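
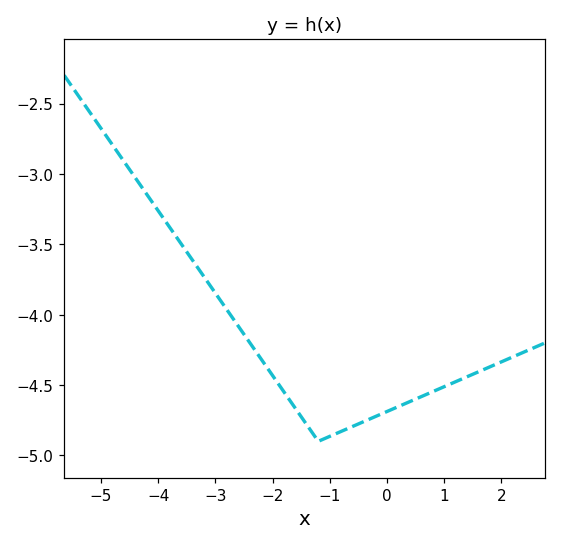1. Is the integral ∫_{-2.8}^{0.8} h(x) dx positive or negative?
negative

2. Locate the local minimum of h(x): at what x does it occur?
-1.2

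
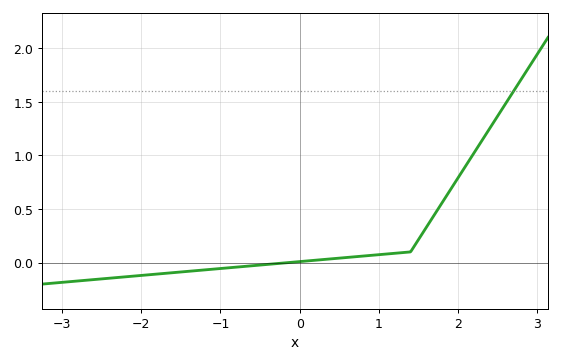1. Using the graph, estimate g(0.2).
0.023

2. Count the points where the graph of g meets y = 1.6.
1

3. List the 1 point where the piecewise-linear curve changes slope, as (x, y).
(1.4, 0.1)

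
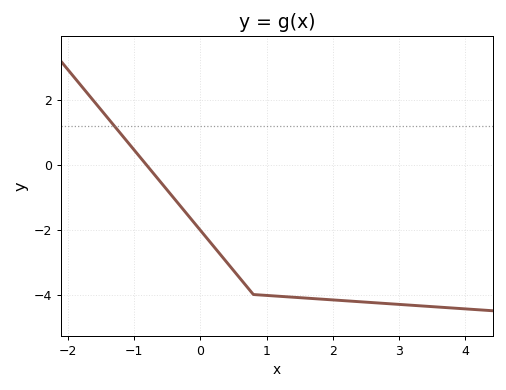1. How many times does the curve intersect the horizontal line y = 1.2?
1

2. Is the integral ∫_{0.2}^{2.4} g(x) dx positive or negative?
negative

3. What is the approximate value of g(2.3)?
-4.21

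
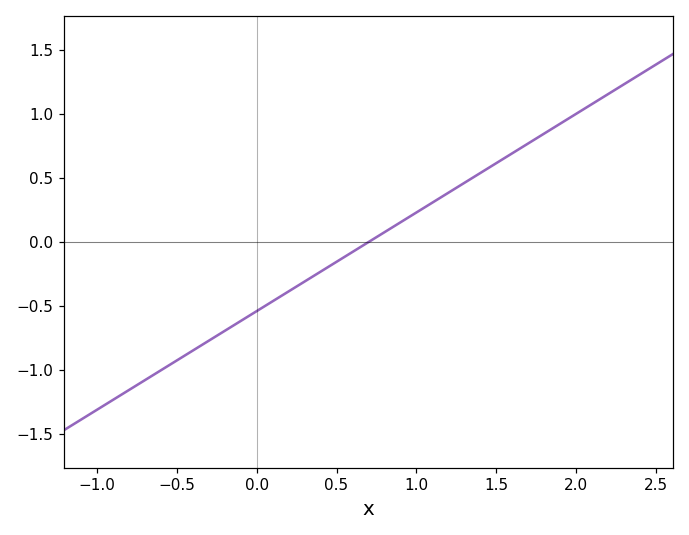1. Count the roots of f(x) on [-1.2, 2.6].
1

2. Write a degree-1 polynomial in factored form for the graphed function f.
y = 0.77(x - 0.7)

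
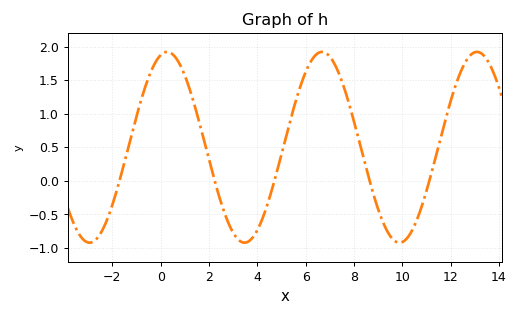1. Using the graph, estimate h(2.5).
-0.3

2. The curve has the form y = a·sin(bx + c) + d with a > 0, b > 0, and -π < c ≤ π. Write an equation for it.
y = 1.42sin(0.98x + 1.3) + 0.5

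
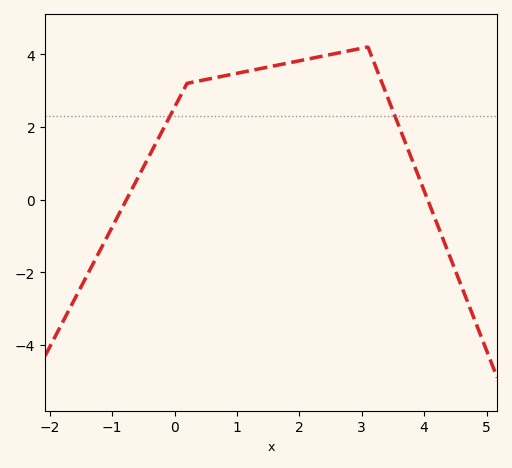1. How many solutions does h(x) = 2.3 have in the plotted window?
2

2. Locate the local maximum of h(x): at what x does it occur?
3.1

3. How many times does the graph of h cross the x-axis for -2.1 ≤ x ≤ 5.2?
2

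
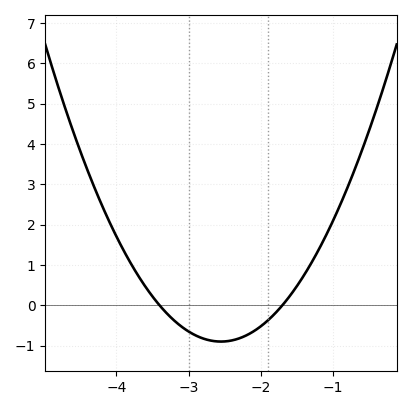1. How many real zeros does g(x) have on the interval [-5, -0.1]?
2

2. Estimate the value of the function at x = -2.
-0.521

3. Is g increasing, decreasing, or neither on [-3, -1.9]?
neither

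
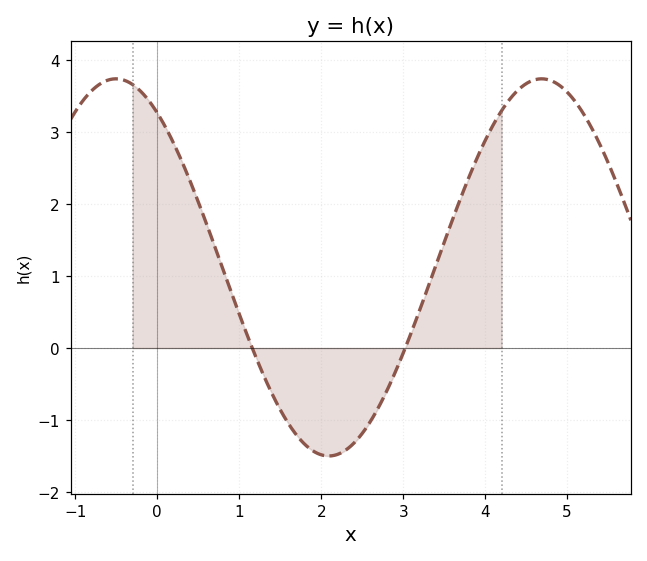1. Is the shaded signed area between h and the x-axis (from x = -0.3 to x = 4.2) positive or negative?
positive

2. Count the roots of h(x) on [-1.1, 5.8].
2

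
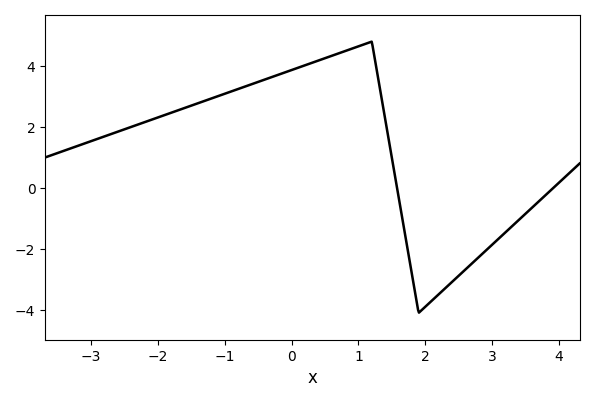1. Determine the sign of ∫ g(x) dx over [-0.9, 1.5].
positive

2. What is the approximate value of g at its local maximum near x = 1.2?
4.8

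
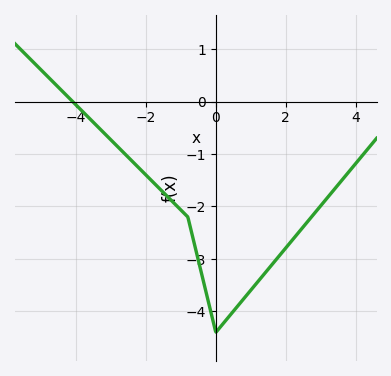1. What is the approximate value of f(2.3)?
-2.5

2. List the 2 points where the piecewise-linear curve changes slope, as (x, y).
(-0.8, -2.2); (0, -4.4)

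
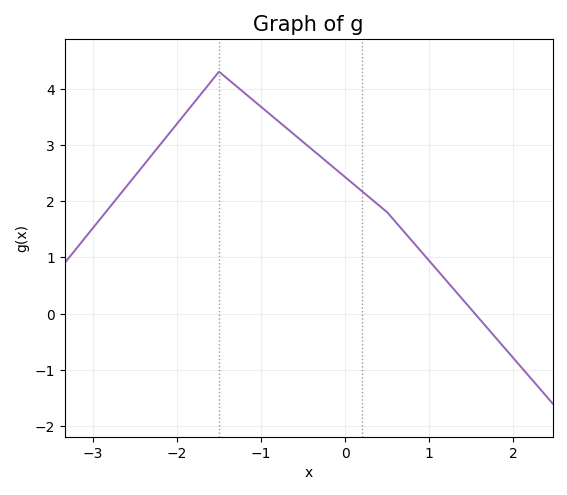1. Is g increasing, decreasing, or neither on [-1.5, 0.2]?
decreasing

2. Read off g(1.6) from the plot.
-0.102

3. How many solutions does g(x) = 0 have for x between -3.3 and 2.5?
1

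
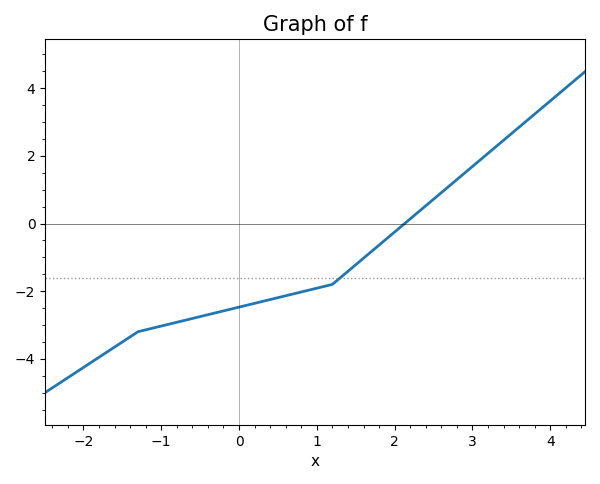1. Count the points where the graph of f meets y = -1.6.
1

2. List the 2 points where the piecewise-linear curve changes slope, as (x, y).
(-1.3, -3.2); (1.2, -1.8)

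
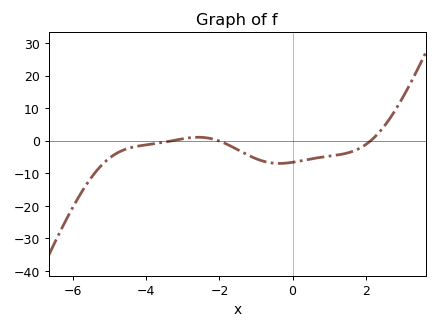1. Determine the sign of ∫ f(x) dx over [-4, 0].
negative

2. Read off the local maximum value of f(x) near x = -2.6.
1.06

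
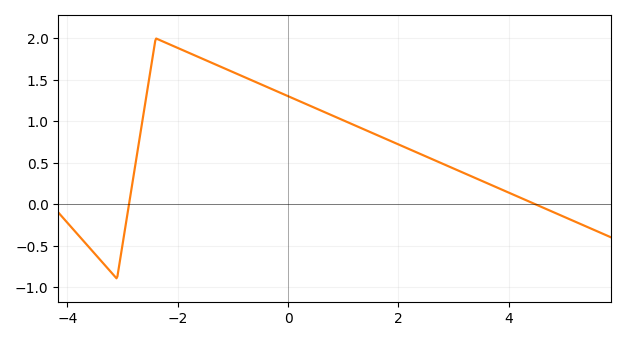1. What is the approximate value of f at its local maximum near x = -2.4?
2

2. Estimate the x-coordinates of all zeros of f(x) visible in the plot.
-2.88, 4.48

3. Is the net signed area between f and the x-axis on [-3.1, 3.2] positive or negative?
positive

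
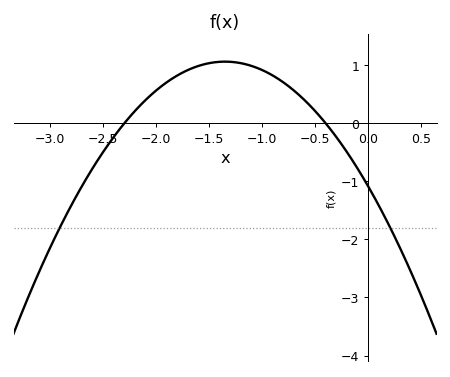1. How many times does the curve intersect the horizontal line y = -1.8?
2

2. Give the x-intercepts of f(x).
-2.3, -0.4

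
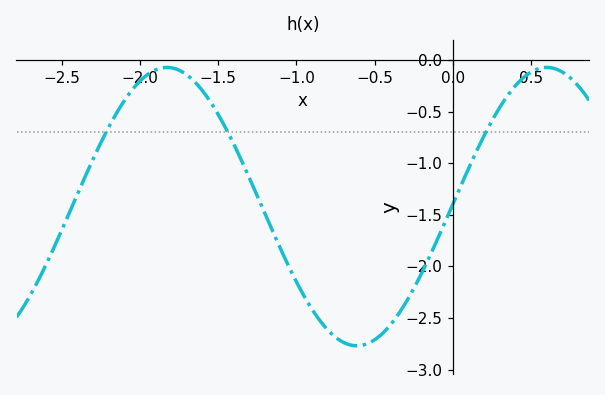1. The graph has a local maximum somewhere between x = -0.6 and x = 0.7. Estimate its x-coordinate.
0.6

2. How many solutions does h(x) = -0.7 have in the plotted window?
3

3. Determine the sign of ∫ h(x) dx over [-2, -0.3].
negative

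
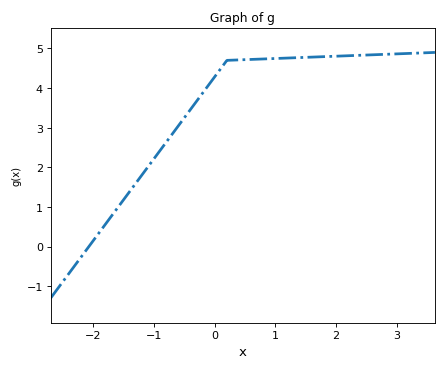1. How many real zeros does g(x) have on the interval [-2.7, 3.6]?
1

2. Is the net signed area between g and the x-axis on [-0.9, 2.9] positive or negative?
positive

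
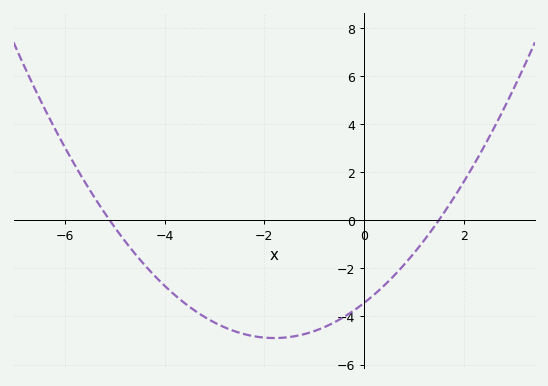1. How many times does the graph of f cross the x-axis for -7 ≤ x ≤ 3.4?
2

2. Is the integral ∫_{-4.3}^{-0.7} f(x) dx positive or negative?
negative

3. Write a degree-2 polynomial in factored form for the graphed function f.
y = 0.45(x + 5.1)(x - 1.5)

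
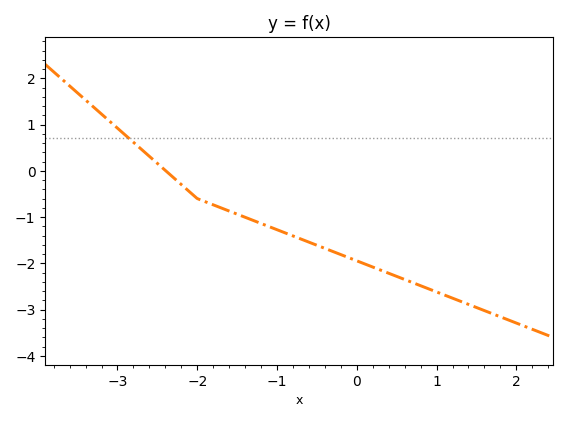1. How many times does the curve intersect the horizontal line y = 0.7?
1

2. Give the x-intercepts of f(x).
-2.39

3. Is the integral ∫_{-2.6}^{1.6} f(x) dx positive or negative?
negative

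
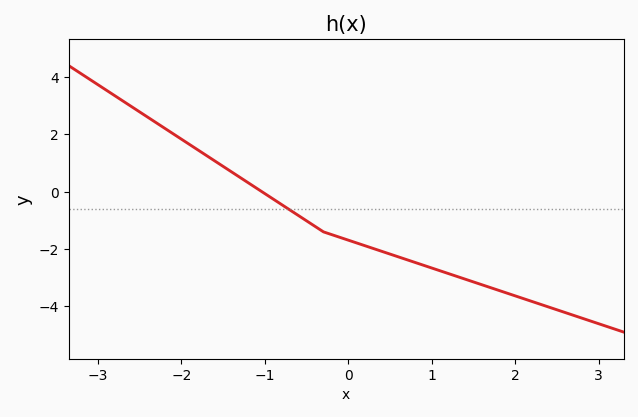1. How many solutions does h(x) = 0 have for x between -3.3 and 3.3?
1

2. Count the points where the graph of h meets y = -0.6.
1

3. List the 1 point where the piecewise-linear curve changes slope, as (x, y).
(-0.3, -1.4)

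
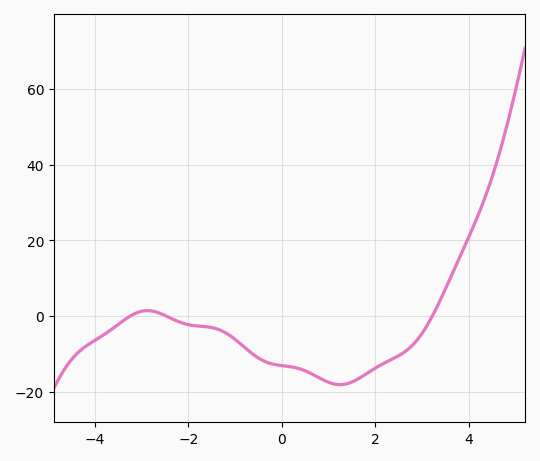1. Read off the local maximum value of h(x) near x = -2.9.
2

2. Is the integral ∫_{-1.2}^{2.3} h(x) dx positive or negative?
negative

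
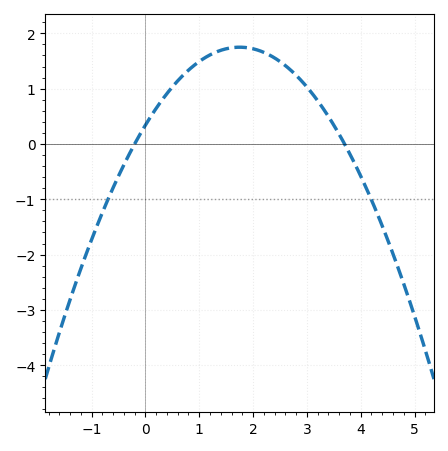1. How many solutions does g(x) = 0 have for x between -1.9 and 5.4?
2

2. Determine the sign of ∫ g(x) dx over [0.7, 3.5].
positive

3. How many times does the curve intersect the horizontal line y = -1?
2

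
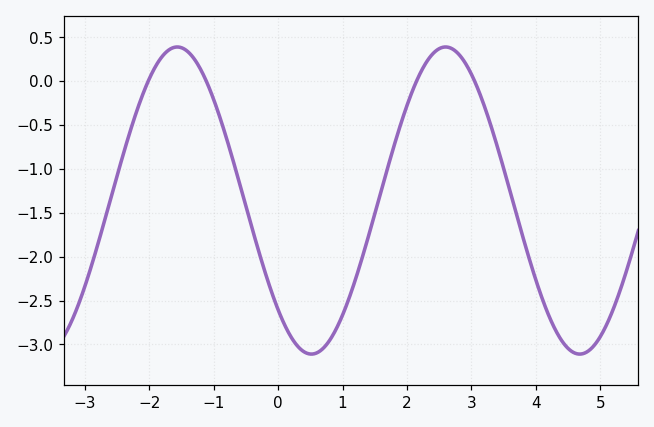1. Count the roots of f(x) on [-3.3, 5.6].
4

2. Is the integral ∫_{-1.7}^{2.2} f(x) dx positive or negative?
negative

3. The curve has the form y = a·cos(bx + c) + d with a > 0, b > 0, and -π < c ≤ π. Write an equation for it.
y = 1.75cos(1.5x + 2.4) - 1.36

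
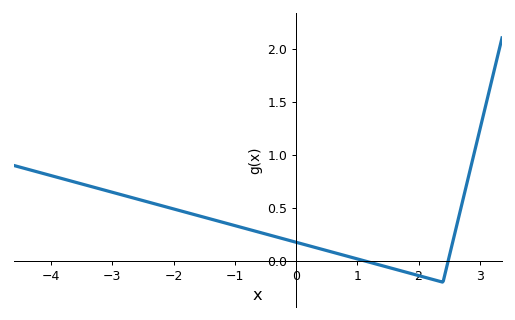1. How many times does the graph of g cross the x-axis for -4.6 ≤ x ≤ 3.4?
2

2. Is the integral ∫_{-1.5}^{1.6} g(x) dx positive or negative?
positive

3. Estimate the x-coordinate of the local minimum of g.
2.4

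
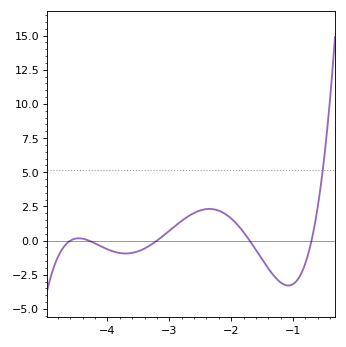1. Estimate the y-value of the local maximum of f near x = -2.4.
2.32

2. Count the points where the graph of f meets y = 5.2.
1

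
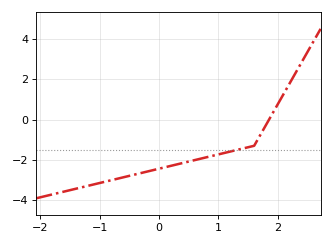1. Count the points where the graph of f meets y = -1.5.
1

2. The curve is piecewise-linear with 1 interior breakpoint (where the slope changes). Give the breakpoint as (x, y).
(1.6, -1.3)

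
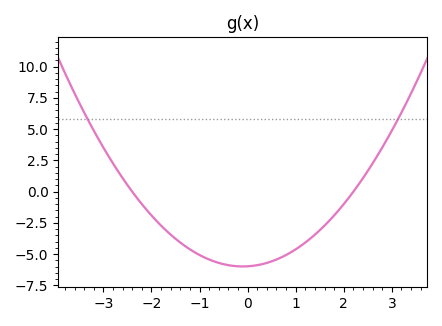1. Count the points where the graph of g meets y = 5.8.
2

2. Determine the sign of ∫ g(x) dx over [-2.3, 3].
negative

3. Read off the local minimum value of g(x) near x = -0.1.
-5.98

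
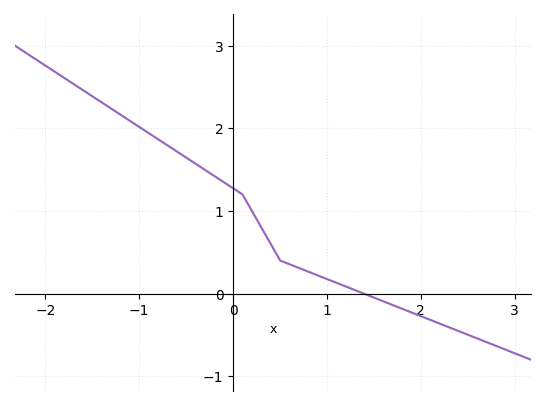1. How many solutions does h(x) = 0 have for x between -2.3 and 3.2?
1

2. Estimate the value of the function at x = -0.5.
1.6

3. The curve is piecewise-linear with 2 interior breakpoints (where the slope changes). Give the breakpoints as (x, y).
(0.1, 1.2); (0.5, 0.4)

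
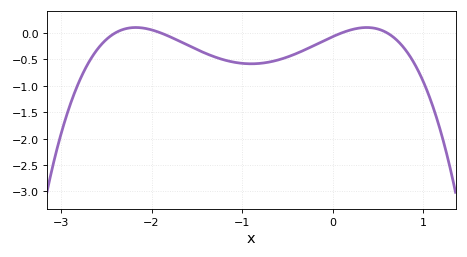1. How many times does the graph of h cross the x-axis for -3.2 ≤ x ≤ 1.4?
4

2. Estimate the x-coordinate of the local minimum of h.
-0.9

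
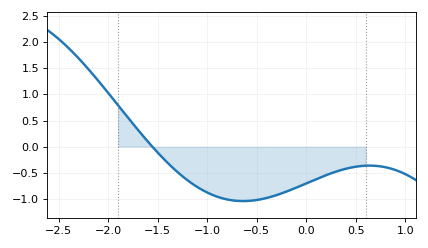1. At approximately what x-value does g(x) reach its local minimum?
-0.639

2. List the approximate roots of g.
-1.55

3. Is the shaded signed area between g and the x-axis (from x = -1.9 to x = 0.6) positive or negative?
negative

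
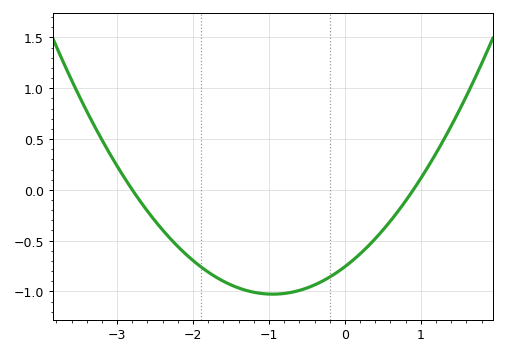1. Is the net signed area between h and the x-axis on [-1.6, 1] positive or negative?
negative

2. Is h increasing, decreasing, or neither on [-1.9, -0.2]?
neither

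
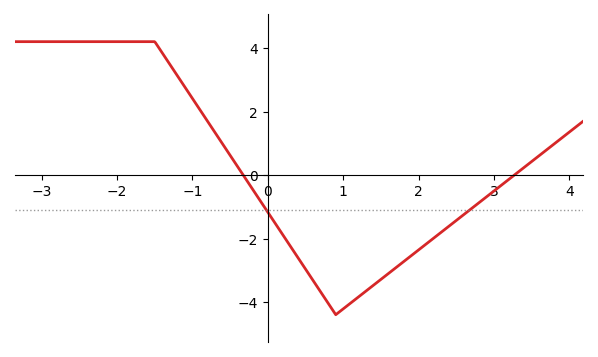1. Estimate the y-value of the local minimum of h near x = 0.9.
-4.4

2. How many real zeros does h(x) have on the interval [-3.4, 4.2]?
2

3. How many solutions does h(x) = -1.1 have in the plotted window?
2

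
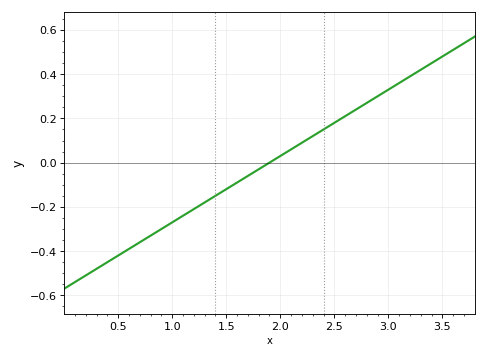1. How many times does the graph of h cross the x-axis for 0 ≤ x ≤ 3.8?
1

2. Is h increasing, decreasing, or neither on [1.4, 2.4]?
increasing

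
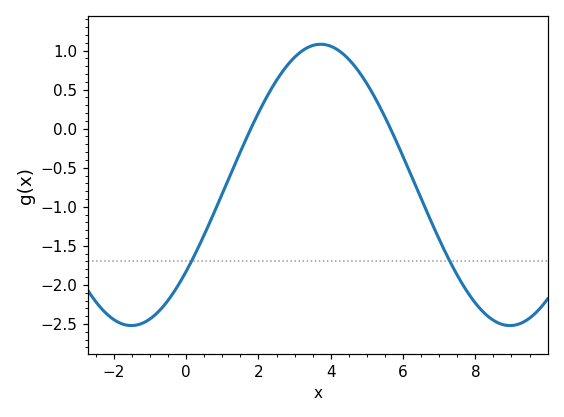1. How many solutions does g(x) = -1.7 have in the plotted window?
2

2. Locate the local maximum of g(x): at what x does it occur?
3.72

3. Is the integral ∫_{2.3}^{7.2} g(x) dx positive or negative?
positive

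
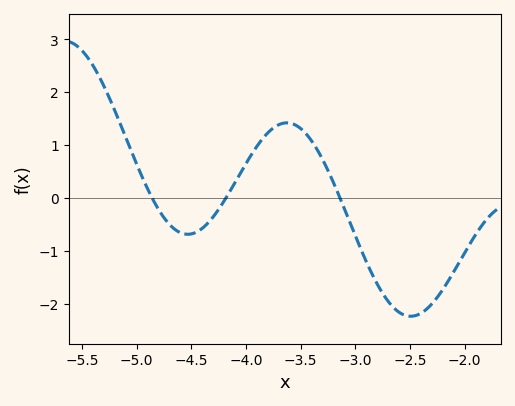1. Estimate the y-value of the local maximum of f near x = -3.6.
1.42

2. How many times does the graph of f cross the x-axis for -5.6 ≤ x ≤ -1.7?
3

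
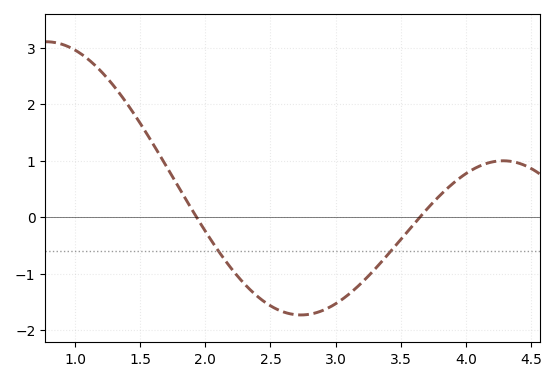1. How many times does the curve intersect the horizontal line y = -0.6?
2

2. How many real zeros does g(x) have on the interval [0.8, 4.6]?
2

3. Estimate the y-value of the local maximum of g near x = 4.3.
1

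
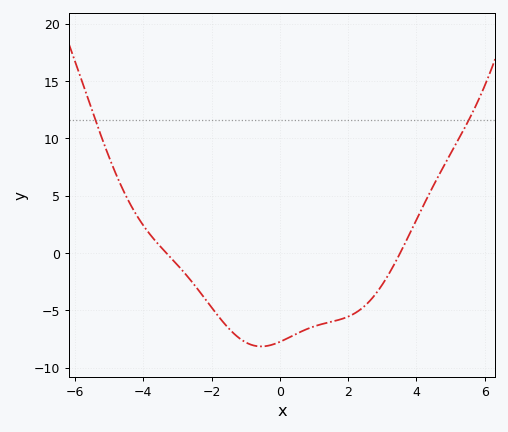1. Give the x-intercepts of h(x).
-3.32, 3.52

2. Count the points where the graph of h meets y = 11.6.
2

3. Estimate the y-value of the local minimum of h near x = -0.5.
-8.13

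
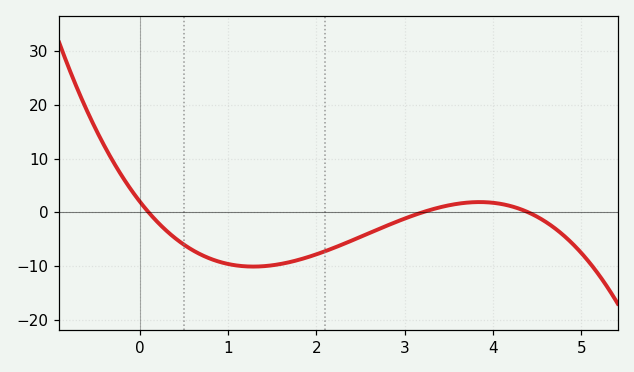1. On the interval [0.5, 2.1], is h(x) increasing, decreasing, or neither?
neither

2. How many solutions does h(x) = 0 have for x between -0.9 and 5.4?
3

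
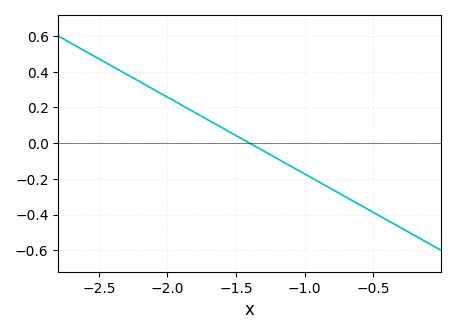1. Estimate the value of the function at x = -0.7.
-0.301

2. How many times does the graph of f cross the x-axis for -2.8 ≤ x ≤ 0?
1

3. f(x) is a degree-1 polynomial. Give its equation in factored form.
y = -0.43(x + 1.4)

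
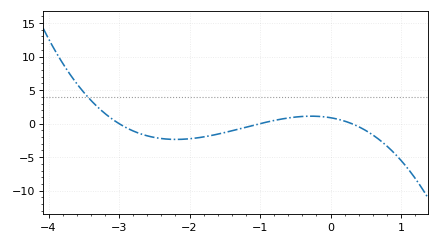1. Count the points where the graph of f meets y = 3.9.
1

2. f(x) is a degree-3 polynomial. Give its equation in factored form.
y = -0.98(x + 3)(x + 1)(x - 0.3)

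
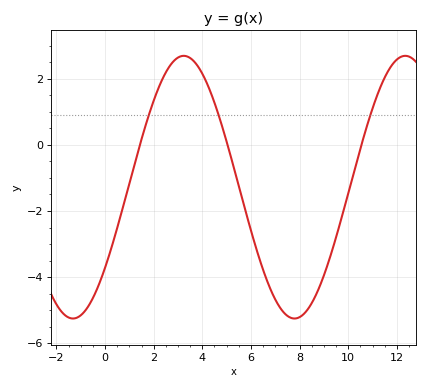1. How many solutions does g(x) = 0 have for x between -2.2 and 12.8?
3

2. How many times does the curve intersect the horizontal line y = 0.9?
3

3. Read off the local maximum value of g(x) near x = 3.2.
2.6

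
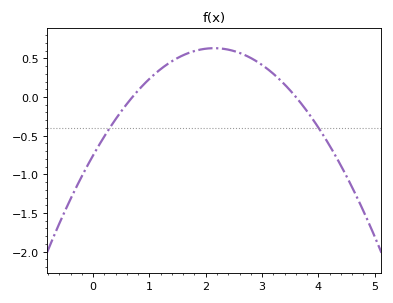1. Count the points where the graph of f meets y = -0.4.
2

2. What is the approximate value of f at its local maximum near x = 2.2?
0.65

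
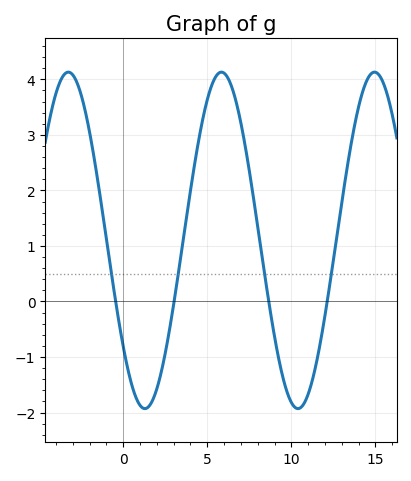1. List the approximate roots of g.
-0.5, 3, 8.5, 12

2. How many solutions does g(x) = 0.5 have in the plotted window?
4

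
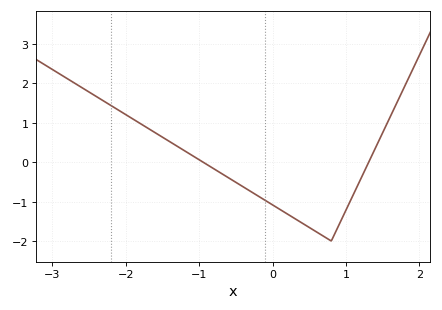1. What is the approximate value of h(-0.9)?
-0.054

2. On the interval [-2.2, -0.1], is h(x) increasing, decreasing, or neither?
decreasing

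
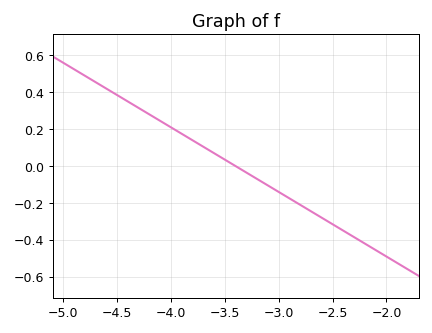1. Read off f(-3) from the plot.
-0.14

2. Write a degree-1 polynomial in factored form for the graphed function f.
y = -0.35(x + 3.4)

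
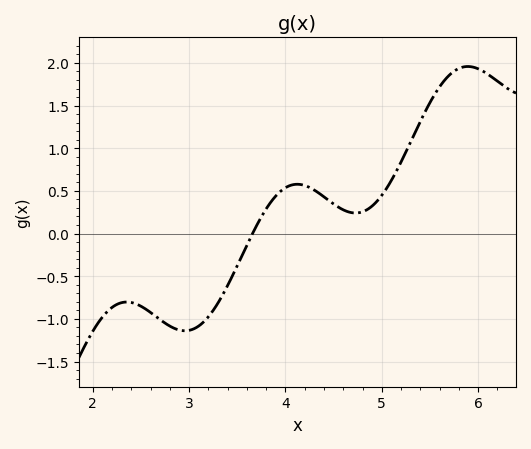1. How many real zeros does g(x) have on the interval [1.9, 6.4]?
1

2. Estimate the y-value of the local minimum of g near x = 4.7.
0.25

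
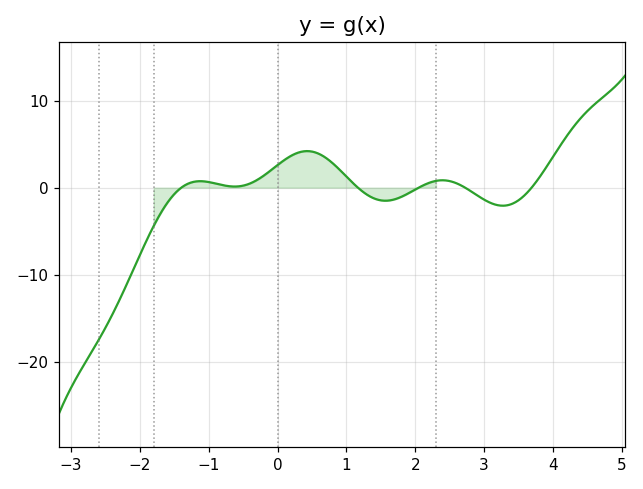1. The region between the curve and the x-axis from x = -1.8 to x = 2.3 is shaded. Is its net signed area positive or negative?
positive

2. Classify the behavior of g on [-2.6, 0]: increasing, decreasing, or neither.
neither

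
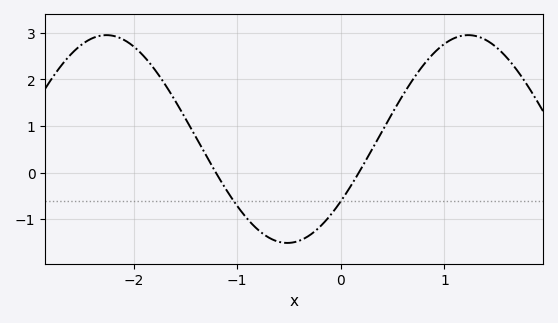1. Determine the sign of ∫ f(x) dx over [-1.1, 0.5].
negative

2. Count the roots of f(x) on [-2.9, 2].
2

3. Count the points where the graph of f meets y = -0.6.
2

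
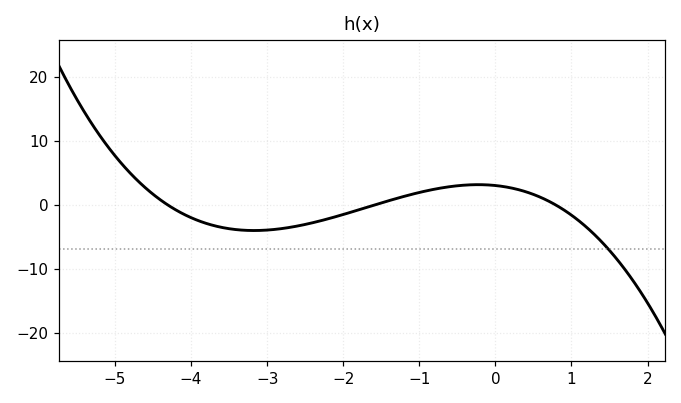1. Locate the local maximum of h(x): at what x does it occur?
-0.2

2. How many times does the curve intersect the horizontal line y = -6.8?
1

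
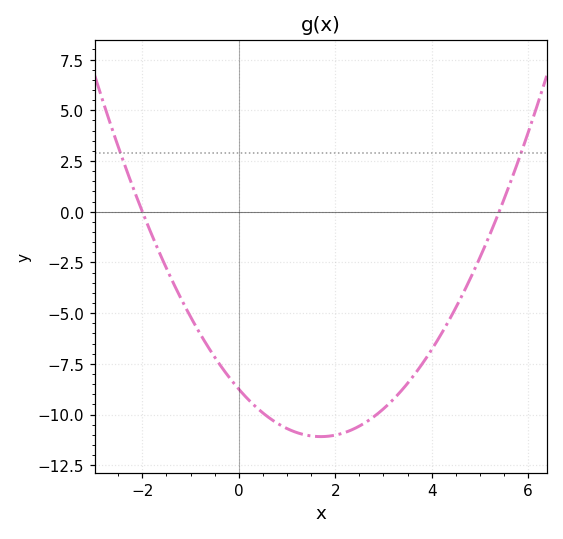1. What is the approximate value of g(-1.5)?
-3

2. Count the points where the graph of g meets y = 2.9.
2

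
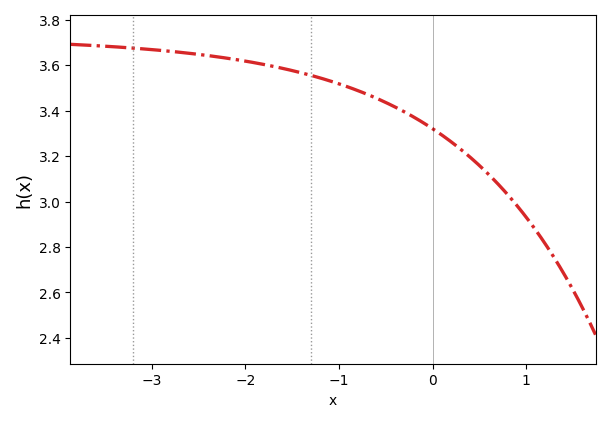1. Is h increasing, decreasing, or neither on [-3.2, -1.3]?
decreasing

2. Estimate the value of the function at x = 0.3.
3.22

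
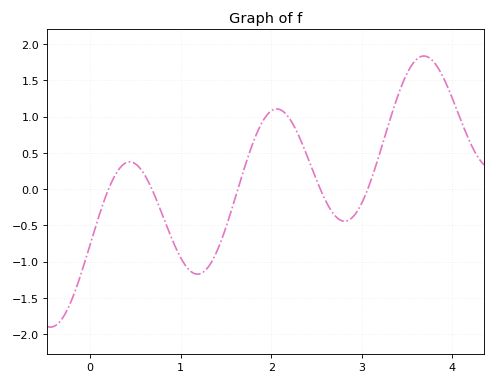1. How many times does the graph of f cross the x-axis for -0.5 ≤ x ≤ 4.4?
5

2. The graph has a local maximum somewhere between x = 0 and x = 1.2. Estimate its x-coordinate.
0.4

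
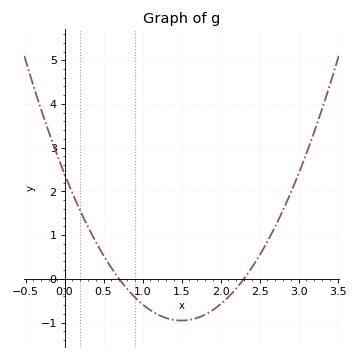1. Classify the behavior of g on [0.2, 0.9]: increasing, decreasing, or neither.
decreasing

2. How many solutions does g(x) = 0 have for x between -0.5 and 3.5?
2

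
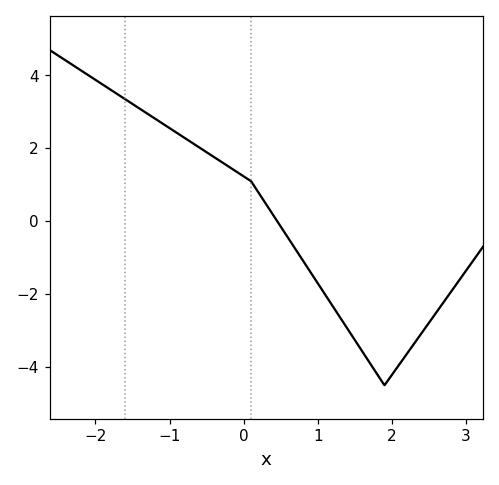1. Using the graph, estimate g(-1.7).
3.4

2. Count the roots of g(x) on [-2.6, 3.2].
1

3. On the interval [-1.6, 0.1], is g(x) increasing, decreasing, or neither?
decreasing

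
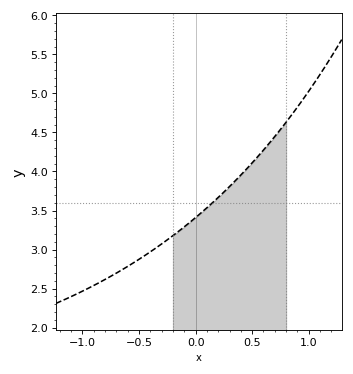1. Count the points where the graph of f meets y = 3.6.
1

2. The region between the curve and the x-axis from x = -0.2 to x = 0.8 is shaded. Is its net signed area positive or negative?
positive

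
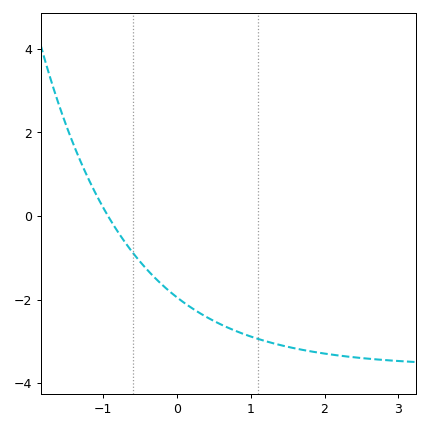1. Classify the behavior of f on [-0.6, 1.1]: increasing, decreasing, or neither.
decreasing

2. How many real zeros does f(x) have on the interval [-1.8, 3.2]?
1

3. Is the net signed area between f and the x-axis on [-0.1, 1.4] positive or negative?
negative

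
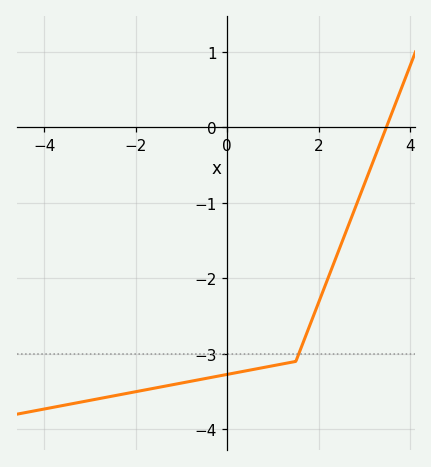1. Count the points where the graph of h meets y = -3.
1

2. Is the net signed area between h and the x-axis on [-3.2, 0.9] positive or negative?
negative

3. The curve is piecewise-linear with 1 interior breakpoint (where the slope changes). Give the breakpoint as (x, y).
(1.5, -3.1)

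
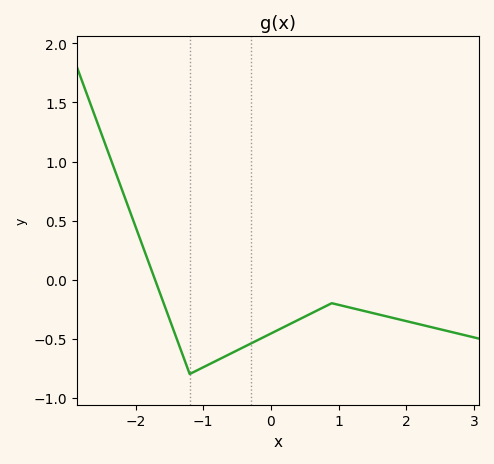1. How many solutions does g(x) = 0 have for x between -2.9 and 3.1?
1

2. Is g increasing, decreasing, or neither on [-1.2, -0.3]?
increasing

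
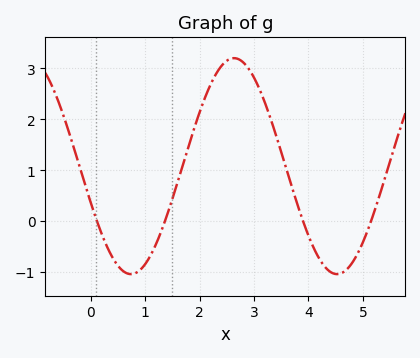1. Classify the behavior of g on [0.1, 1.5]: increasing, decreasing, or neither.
neither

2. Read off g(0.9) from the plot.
-1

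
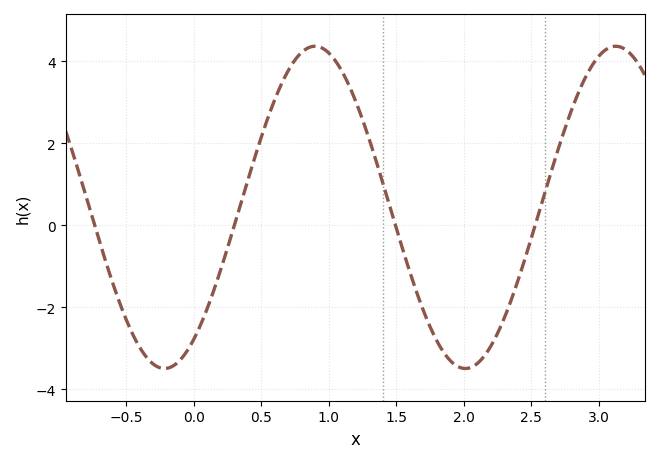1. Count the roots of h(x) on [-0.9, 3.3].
4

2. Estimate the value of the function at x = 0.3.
0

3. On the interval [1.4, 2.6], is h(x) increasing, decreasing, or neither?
neither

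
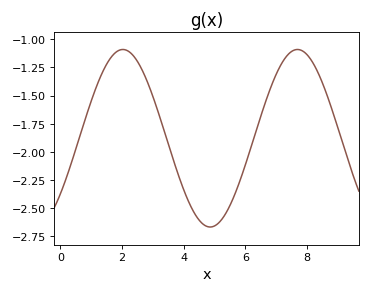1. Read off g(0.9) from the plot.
-1.63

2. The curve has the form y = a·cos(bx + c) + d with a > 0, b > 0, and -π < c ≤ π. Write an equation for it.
y = 0.79cos(1.11x - 2.25) - 1.88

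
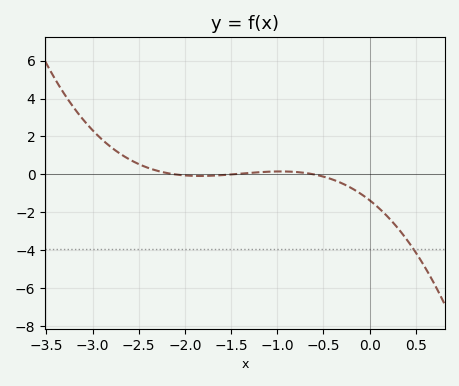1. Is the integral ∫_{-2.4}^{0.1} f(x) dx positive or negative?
negative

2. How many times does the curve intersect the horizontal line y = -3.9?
1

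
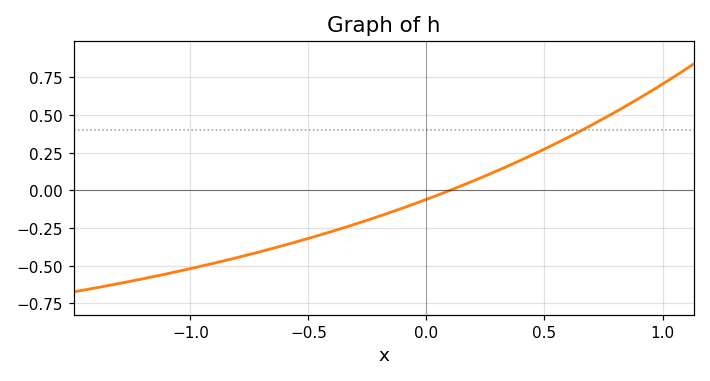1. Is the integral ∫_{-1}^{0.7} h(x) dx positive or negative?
negative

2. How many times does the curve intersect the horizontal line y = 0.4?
1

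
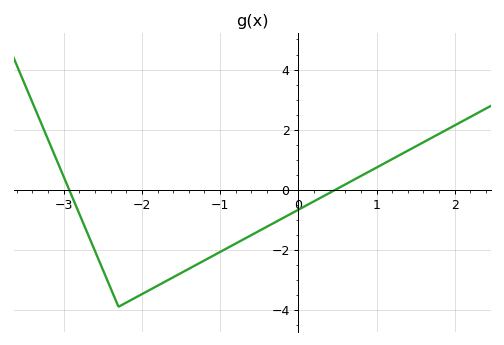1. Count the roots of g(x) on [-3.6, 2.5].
2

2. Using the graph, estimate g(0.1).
-0.6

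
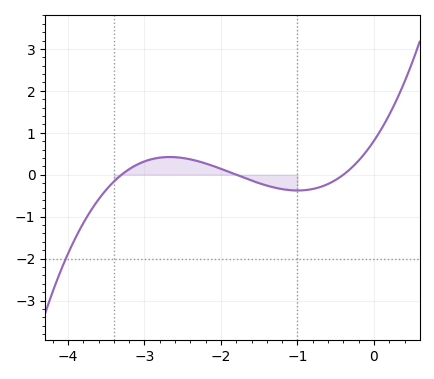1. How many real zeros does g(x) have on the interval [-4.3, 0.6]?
3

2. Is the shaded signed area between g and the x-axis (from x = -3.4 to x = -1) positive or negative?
positive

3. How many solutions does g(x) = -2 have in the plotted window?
1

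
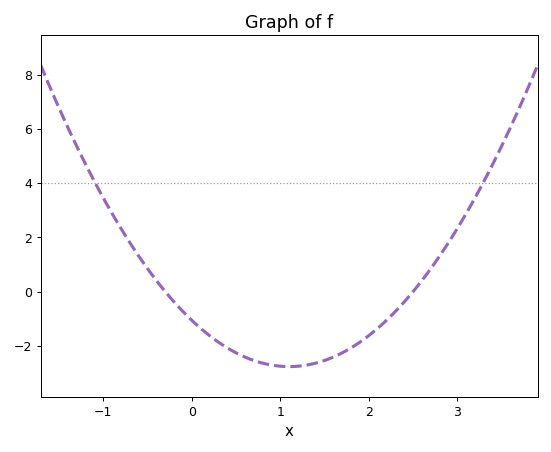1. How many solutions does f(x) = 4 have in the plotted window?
2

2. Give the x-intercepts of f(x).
-0.3, 2.5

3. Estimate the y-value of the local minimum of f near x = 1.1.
-2.76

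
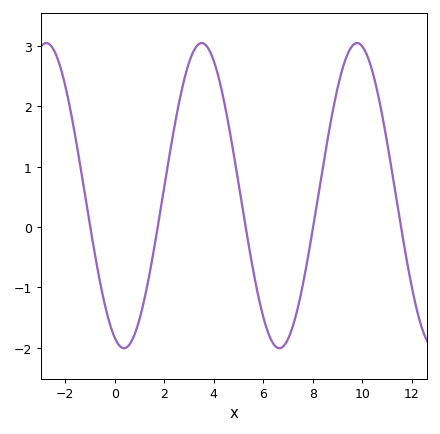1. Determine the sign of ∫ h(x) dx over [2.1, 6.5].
positive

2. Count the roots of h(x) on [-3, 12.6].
5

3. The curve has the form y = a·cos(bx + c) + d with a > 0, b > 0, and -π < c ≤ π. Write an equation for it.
y = 2.53cos(1x + 2.8) + 0.52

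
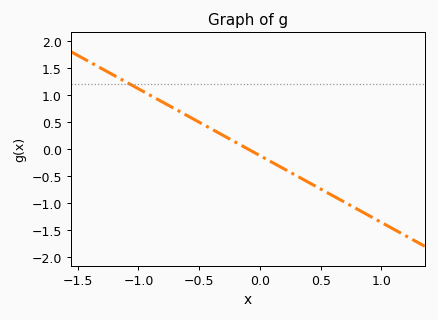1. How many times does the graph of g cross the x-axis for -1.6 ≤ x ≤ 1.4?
1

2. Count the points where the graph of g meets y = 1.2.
1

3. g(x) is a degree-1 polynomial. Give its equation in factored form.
y = -1.24(x + 0.1)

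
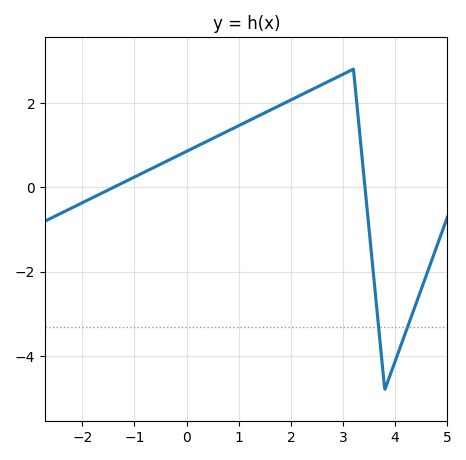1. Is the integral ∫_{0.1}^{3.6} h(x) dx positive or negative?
positive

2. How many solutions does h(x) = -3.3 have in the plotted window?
2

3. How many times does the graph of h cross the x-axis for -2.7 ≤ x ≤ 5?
2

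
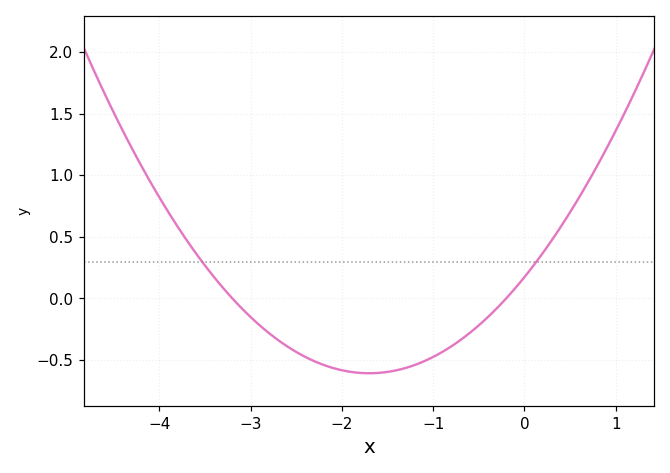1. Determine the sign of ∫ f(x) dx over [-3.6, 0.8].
negative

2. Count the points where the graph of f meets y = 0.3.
2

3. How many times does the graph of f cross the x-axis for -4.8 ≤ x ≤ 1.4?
2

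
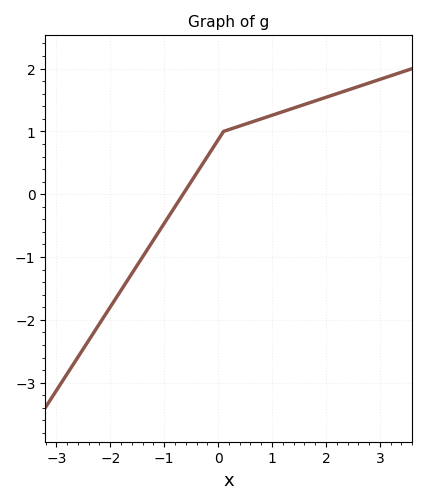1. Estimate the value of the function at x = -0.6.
0.068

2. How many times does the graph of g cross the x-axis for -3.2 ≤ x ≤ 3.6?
1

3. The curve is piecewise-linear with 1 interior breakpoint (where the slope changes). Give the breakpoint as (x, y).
(0.1, 1)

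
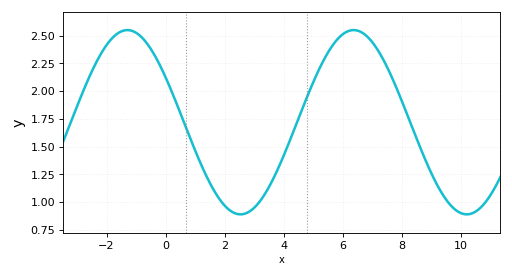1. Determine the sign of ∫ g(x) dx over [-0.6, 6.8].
positive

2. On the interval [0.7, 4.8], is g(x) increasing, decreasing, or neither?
neither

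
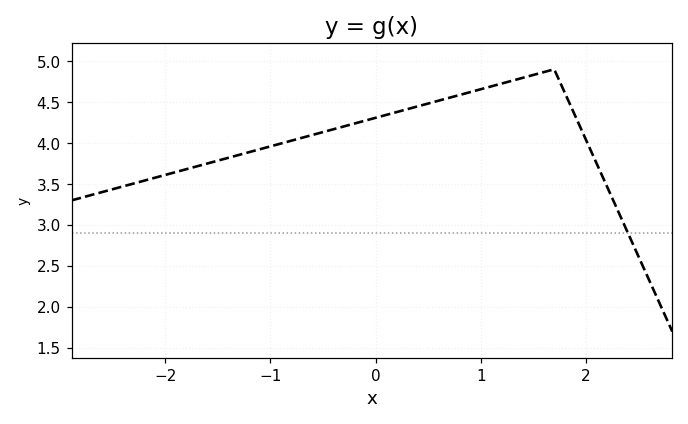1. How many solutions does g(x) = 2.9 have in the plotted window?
1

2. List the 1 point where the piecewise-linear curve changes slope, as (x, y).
(1.7, 4.9)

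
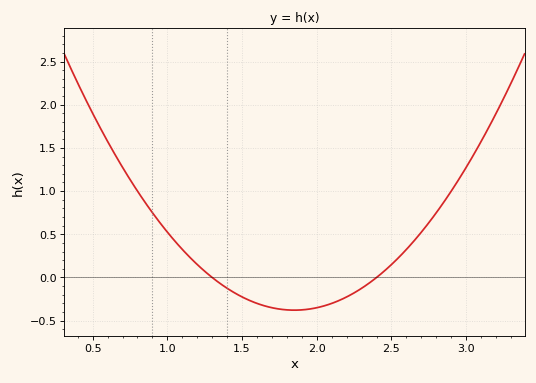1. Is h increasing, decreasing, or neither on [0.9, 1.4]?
decreasing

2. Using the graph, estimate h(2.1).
-0.3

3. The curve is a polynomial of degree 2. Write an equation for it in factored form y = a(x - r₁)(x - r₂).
y = 1.25(x - 1.3)(x - 2.4)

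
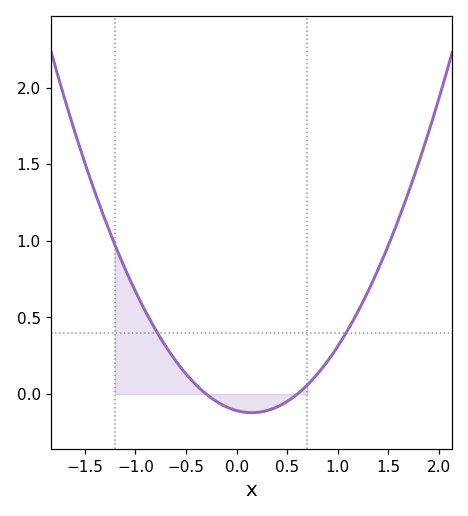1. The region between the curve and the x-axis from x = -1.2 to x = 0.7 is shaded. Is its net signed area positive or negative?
positive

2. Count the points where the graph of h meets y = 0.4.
2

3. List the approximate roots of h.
-0.3, 0.6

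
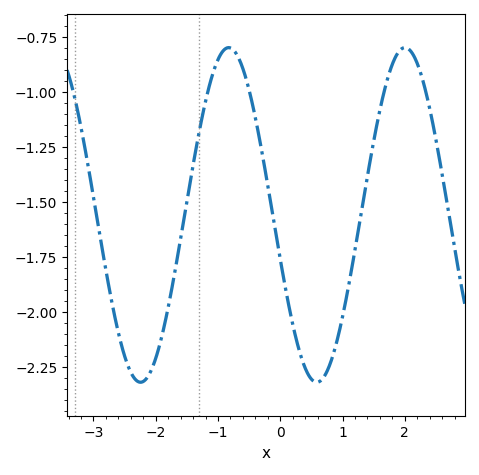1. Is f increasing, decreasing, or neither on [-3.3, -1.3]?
neither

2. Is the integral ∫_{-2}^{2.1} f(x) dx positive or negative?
negative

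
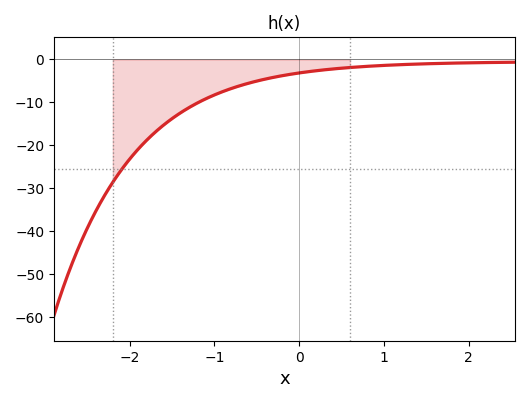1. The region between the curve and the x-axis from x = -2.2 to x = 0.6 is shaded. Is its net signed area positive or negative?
negative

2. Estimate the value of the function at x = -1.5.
-14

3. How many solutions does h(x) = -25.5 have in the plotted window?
1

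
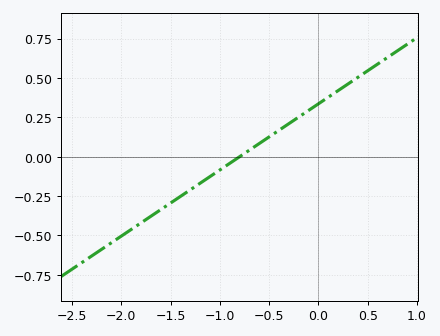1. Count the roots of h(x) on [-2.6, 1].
1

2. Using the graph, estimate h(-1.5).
-0.294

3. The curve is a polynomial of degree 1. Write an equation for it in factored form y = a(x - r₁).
y = 0.42(x + 0.8)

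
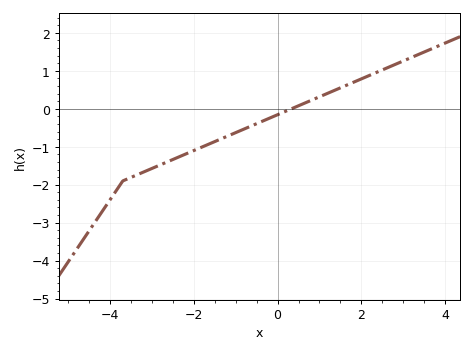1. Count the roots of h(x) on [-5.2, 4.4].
1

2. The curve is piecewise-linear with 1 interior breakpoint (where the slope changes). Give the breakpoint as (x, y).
(-3.7, -1.9)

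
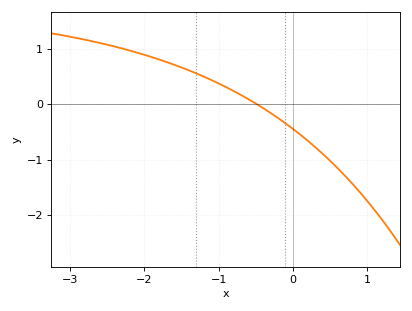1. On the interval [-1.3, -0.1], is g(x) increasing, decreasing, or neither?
decreasing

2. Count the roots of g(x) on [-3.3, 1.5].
1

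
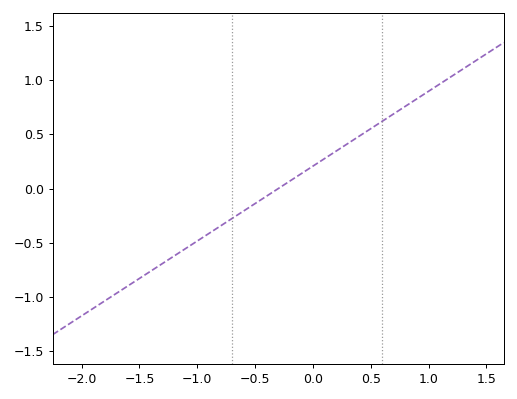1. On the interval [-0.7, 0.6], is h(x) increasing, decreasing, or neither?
increasing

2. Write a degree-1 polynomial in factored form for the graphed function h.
y = 0.69(x + 0.3)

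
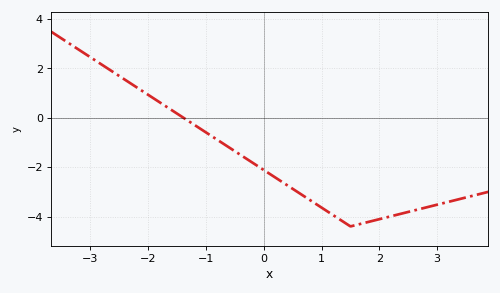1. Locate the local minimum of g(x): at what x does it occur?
1.5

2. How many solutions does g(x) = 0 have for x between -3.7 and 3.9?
1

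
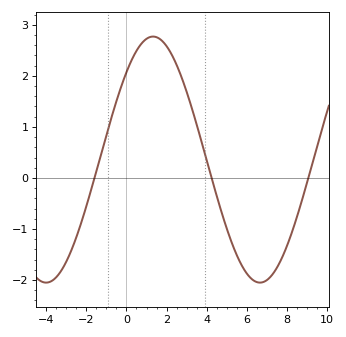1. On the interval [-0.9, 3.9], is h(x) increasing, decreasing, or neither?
neither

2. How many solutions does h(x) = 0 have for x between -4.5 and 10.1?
3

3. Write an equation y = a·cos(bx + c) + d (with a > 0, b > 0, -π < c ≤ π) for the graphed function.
y = 2.41cos(0.59x - 0.782) + 0.36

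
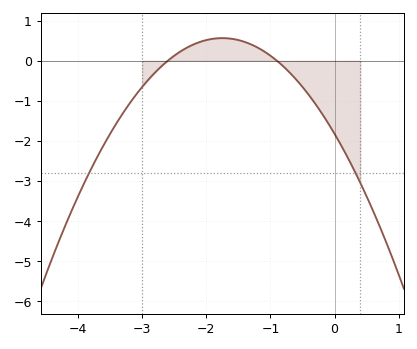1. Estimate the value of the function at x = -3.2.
-1.1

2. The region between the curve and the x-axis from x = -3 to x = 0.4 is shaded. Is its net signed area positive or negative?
negative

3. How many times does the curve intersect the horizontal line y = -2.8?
2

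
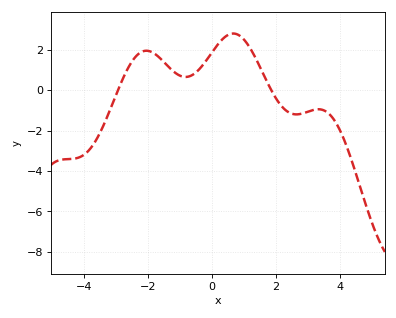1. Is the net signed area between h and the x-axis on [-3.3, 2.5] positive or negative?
positive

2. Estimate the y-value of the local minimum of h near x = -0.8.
0.6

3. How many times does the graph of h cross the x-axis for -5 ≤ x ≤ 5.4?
2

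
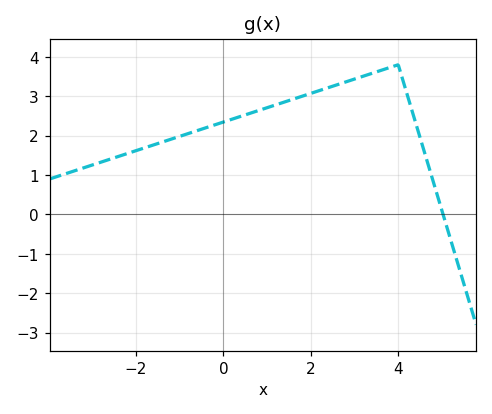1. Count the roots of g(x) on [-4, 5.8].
1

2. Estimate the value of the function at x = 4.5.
1.95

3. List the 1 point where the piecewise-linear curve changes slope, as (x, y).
(4, 3.8)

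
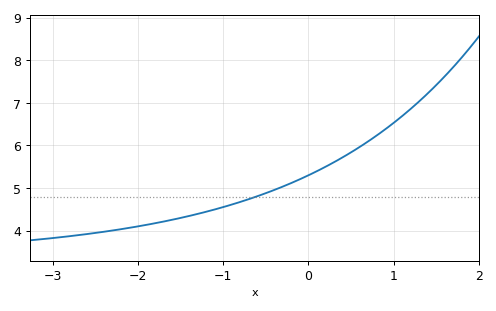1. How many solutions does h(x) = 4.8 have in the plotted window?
1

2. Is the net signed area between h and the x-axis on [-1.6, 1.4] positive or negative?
positive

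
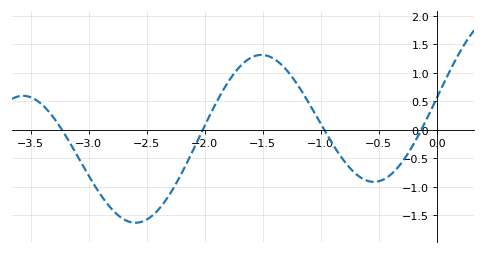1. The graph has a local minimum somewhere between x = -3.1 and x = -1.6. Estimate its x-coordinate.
-2.59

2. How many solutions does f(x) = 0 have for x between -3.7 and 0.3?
4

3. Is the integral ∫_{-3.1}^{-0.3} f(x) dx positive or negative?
negative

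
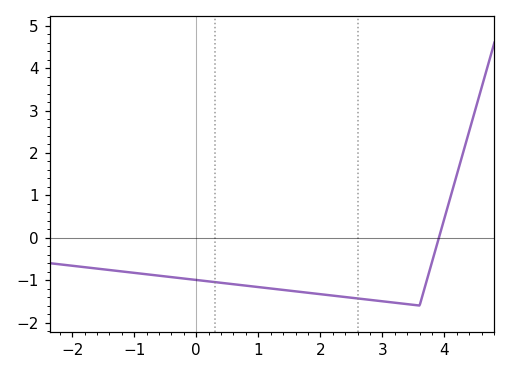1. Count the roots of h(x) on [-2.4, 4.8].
1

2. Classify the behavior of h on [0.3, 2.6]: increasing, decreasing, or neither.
decreasing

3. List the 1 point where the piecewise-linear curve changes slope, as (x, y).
(3.6, -1.6)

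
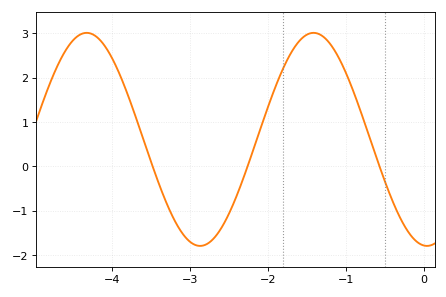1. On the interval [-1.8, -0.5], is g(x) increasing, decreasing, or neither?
neither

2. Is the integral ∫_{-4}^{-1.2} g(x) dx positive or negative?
positive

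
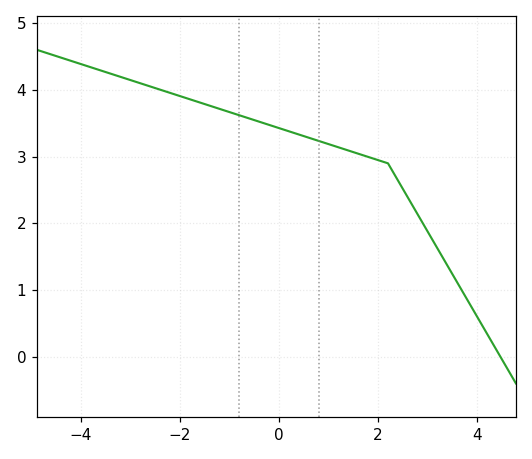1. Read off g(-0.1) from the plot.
3.45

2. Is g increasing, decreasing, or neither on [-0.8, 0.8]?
decreasing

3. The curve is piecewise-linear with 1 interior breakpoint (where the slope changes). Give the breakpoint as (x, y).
(2.2, 2.9)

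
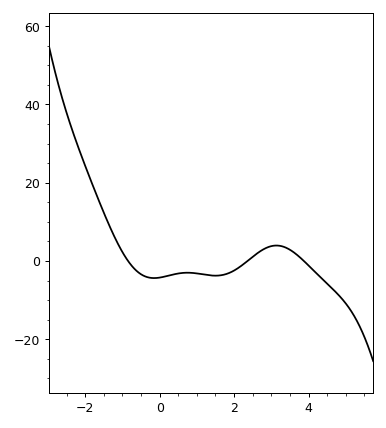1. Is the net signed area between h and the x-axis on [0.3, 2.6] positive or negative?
negative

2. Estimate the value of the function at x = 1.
-4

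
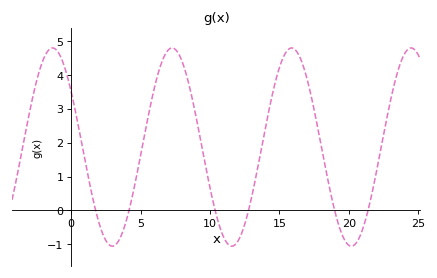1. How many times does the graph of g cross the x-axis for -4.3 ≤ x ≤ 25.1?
6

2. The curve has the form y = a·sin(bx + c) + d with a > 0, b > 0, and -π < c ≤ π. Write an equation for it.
y = 2.93sin(0.73x + 2.55) + 1.87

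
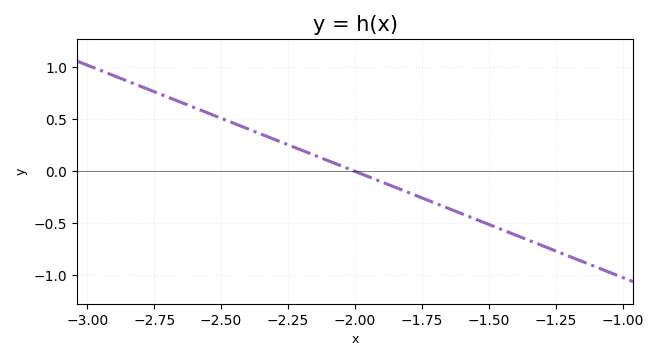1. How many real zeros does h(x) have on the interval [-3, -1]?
1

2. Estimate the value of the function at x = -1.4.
-0.6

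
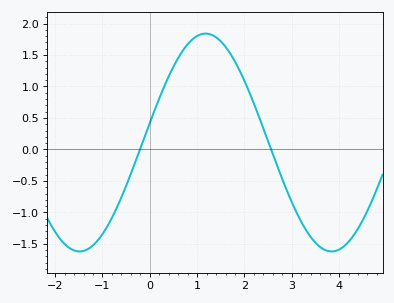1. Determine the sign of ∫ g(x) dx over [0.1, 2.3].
positive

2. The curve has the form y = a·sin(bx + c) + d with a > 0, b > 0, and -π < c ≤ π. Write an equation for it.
y = 1.73sin(1.2x + 0.18) + 0.11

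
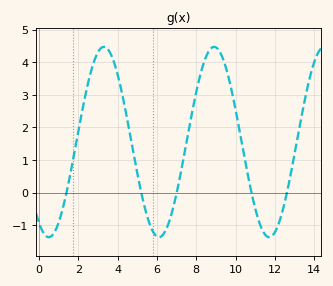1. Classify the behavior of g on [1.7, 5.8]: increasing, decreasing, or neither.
neither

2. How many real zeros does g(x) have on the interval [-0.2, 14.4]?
5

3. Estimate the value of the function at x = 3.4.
4.5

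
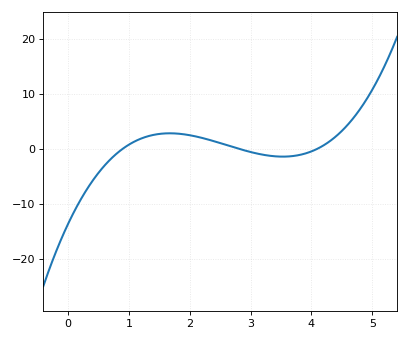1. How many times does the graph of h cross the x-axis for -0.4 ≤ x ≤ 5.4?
3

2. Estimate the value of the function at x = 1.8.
2.73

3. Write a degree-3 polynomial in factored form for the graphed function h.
y = 1.32(x - 0.9)(x - 2.8)(x - 4.1)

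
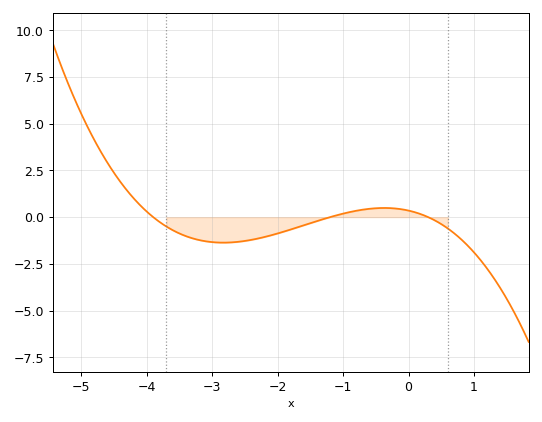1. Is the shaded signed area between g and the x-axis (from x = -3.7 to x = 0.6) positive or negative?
negative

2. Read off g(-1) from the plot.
0.189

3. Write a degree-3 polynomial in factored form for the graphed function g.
y = -0.25(x + 3.9)(x + 1.2)(x - 0.3)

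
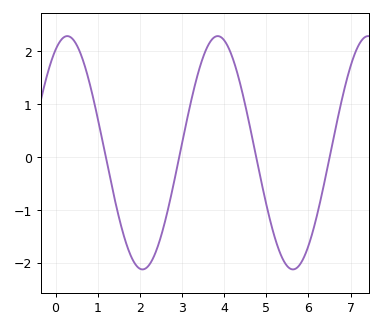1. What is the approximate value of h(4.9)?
-0.5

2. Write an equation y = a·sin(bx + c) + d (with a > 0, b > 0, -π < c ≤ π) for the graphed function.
y = 2.21sin(1.8x + 1.1) + 0.08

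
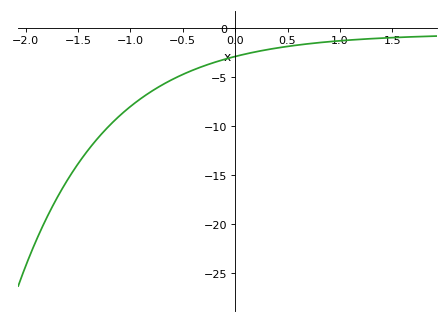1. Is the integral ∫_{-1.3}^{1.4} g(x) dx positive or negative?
negative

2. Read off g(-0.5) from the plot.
-4.77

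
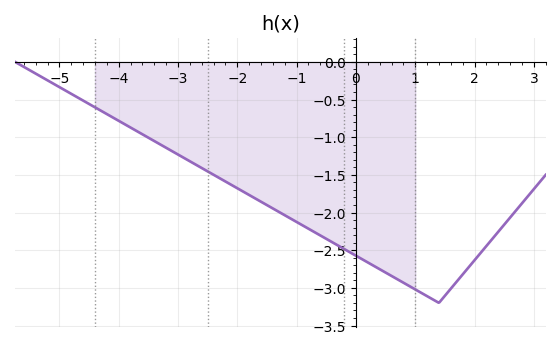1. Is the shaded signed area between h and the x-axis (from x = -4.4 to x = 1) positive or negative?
negative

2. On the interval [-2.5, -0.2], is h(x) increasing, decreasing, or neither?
decreasing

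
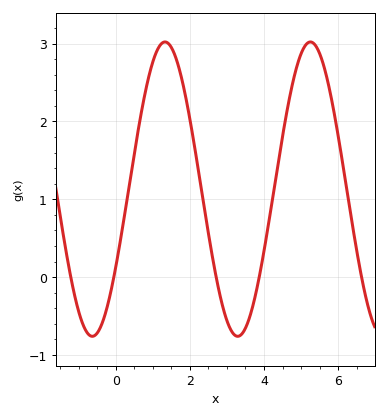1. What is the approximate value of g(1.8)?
2.5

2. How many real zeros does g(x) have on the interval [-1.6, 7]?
5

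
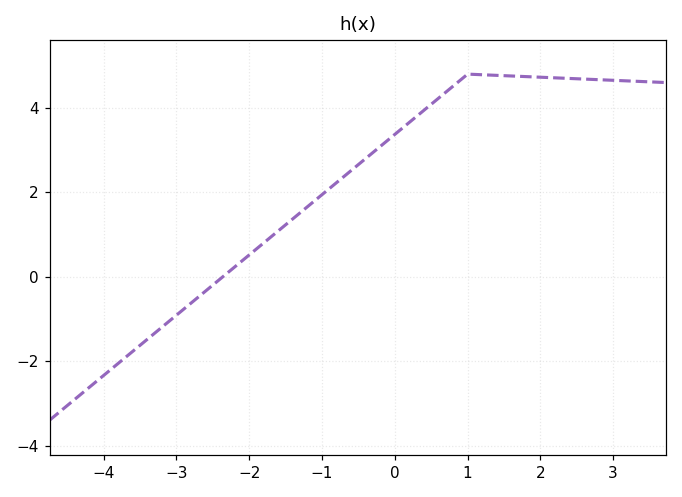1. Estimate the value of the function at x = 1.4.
4.8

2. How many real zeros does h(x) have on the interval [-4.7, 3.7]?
1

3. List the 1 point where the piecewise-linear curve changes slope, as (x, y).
(1, 4.8)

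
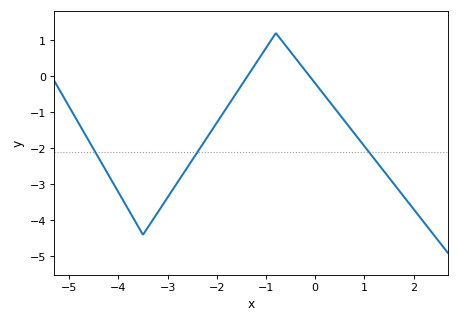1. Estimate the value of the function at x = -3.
-3.4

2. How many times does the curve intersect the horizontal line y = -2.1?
3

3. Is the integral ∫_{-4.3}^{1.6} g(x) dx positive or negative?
negative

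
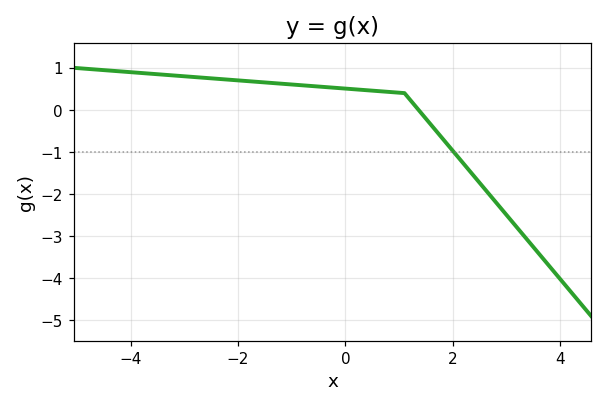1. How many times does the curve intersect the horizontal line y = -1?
1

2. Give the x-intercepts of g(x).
1.4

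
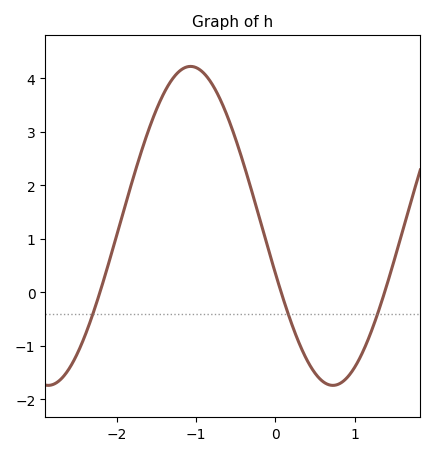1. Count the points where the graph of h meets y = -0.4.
3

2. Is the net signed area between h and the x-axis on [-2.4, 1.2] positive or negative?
positive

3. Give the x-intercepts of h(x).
-2.2, 0.1, 1.4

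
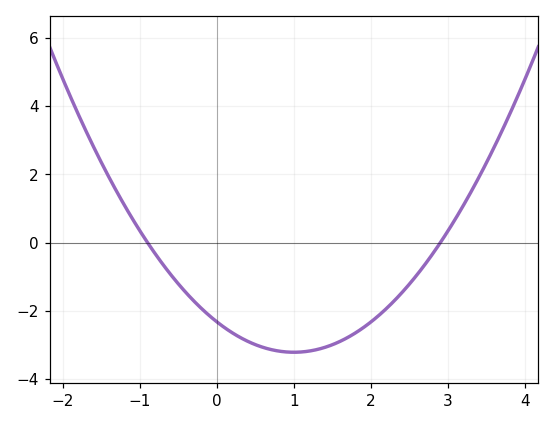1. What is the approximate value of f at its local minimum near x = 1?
-3.2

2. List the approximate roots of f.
-0.9, 2.9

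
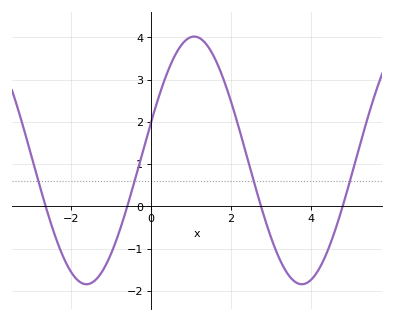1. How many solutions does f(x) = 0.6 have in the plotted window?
4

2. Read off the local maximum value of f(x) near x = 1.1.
4.02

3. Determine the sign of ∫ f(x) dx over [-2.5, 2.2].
positive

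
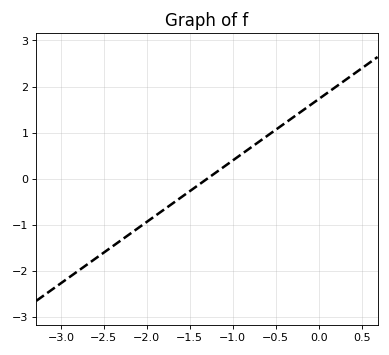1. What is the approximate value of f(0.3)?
2.1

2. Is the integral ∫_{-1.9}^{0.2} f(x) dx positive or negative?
positive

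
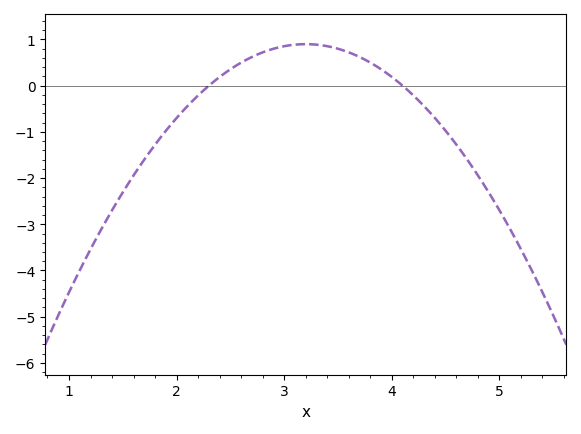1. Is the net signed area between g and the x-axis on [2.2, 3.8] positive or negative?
positive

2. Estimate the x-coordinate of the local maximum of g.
3.2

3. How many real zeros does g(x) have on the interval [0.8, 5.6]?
2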